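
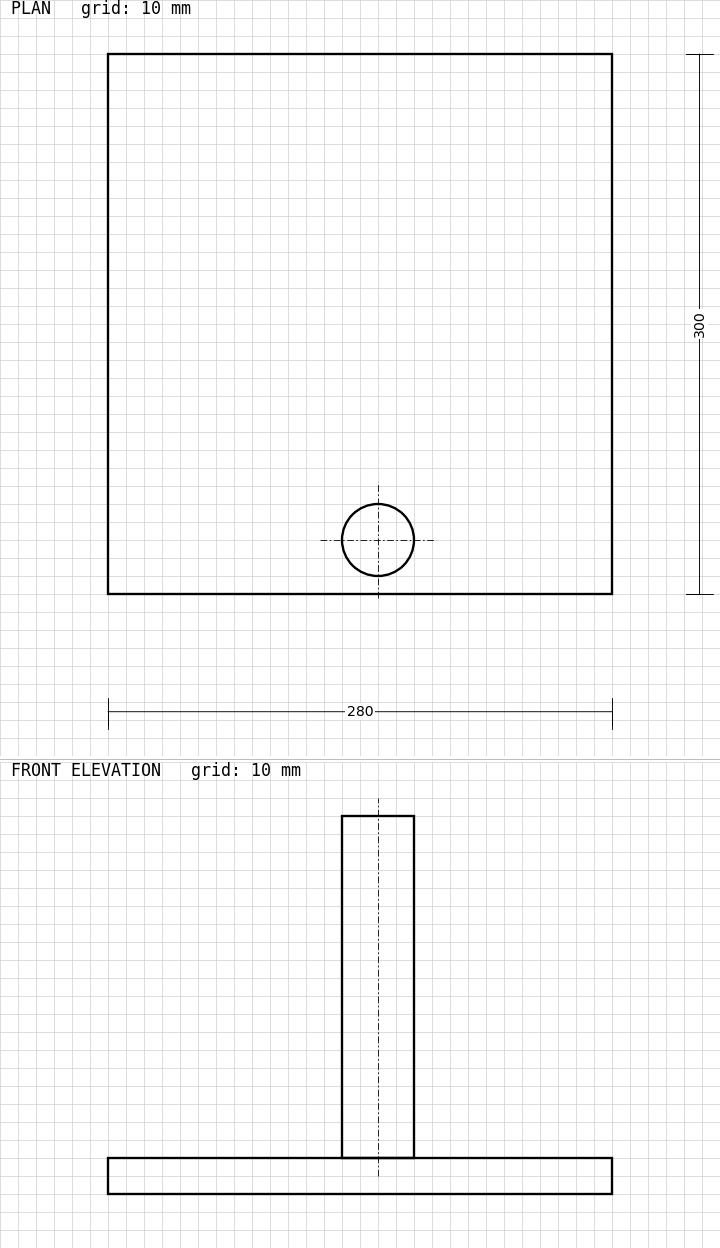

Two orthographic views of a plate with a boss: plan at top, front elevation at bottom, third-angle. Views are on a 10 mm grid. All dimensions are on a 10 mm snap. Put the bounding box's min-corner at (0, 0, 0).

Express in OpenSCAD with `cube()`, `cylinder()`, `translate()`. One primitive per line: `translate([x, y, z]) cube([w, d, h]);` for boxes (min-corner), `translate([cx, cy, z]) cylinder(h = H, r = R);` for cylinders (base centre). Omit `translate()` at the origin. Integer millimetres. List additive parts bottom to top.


cube([280, 300, 20]);
translate([150, 30, 20]) cylinder(h = 190, r = 20);


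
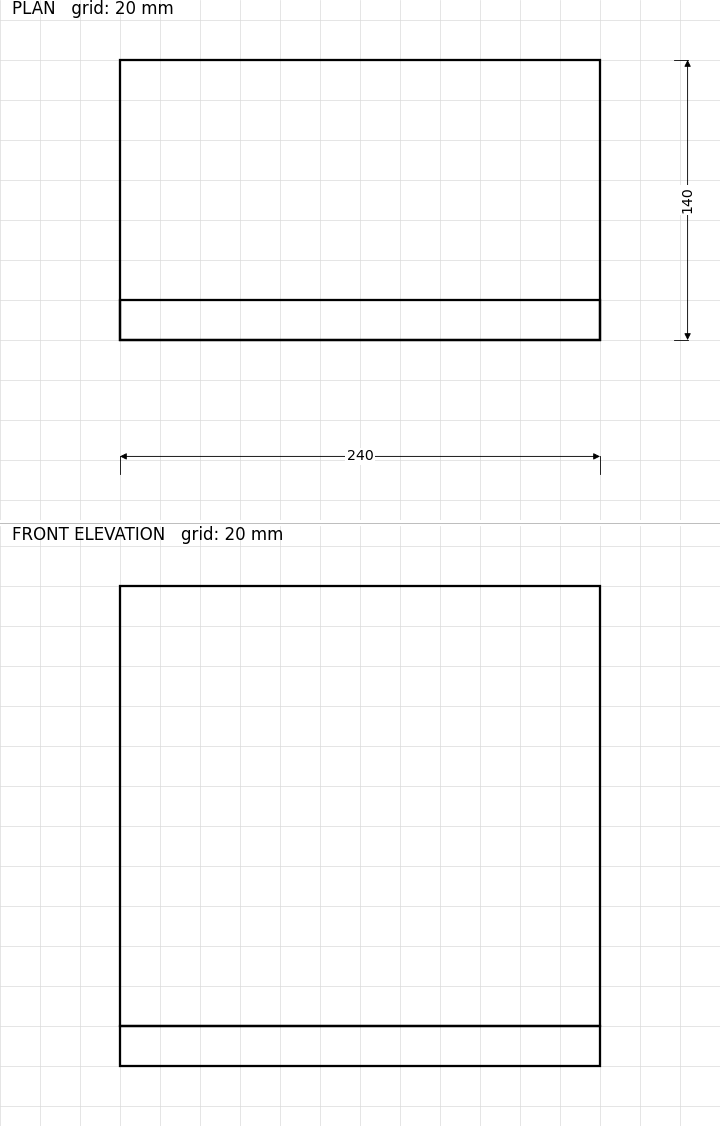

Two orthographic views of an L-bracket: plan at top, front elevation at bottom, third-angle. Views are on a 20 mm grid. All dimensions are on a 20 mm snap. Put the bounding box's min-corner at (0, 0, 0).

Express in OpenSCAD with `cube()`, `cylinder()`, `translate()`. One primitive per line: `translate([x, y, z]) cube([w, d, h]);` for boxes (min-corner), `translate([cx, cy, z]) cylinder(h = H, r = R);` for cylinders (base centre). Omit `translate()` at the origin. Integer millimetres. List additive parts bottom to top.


cube([240, 140, 20]);
translate([0, 0, 20]) cube([240, 20, 220]);


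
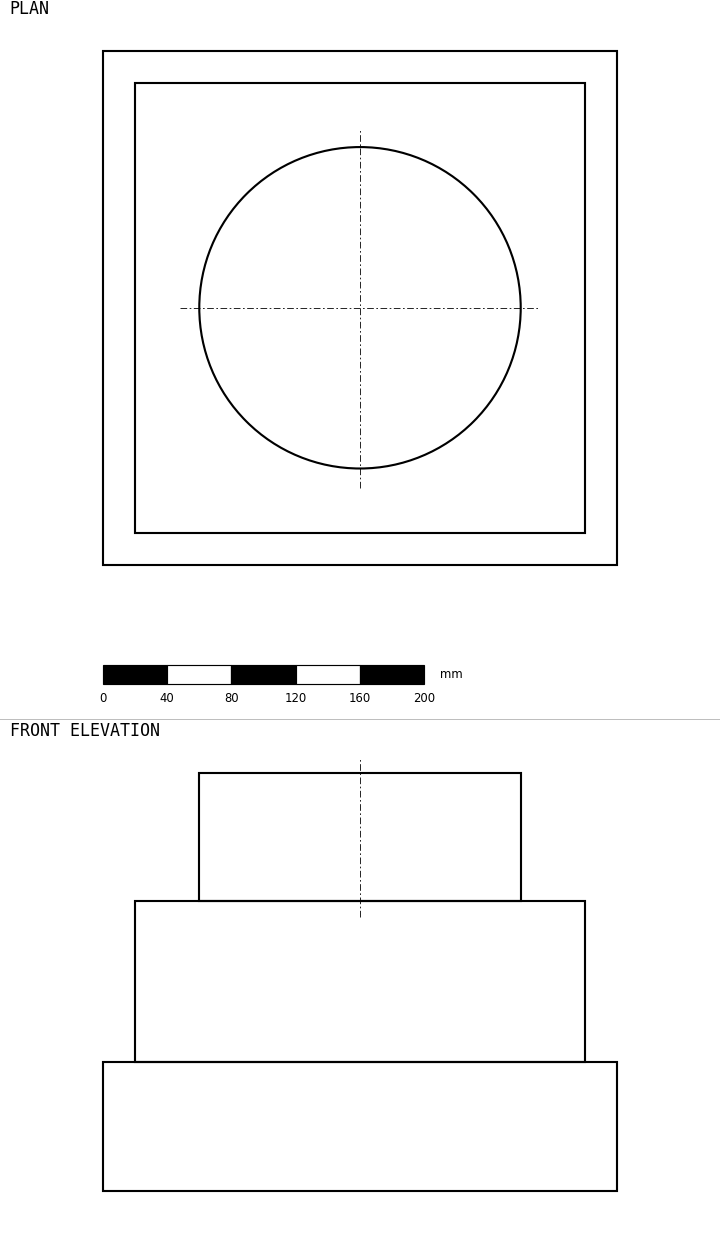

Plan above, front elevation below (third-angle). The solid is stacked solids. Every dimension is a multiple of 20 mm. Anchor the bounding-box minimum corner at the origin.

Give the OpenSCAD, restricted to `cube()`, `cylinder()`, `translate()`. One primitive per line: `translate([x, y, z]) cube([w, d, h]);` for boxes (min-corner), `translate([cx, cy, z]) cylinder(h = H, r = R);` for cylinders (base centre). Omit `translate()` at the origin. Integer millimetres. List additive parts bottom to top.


cube([320, 320, 80]);
translate([20, 20, 80]) cube([280, 280, 100]);
translate([160, 160, 180]) cylinder(h = 80, r = 100);


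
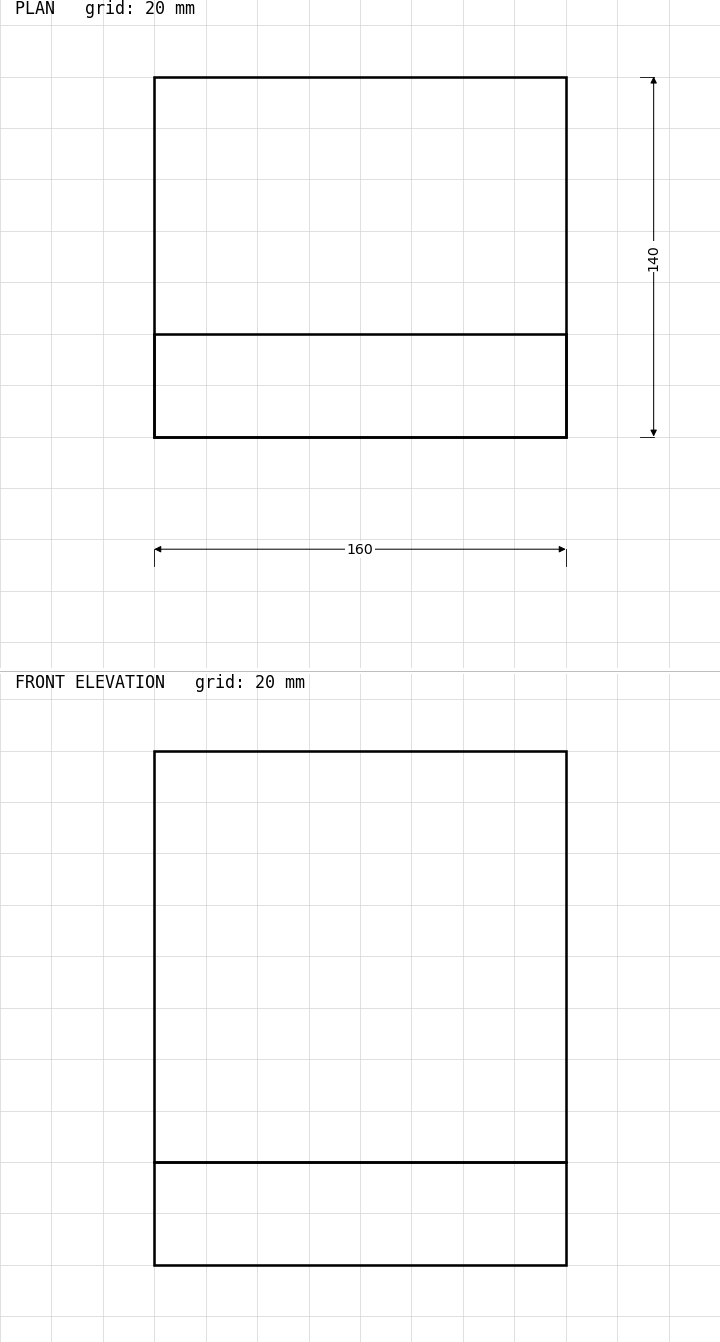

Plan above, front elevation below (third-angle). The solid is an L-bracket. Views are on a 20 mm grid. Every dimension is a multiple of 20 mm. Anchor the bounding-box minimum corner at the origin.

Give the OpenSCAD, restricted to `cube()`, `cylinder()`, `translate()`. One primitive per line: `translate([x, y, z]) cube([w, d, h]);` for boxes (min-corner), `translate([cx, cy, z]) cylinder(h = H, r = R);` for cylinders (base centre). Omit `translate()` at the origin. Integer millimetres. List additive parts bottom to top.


cube([160, 140, 40]);
translate([0, 0, 40]) cube([160, 40, 160]);


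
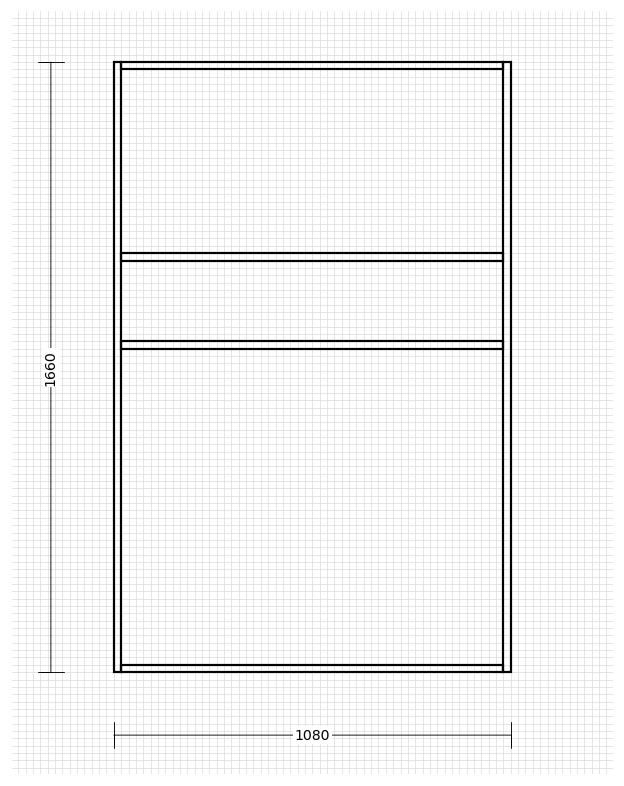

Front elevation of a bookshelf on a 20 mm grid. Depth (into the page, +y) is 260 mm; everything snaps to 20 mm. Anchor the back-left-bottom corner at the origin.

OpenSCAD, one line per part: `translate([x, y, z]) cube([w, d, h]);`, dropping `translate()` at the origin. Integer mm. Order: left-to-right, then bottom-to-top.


cube([20, 260, 1660]);
translate([20, 0, 0]) cube([1040, 260, 20]);
translate([20, 0, 880]) cube([1040, 260, 20]);
translate([20, 0, 1120]) cube([1040, 260, 20]);
translate([20, 0, 1640]) cube([1040, 260, 20]);
translate([1060, 0, 0]) cube([20, 260, 1660]);


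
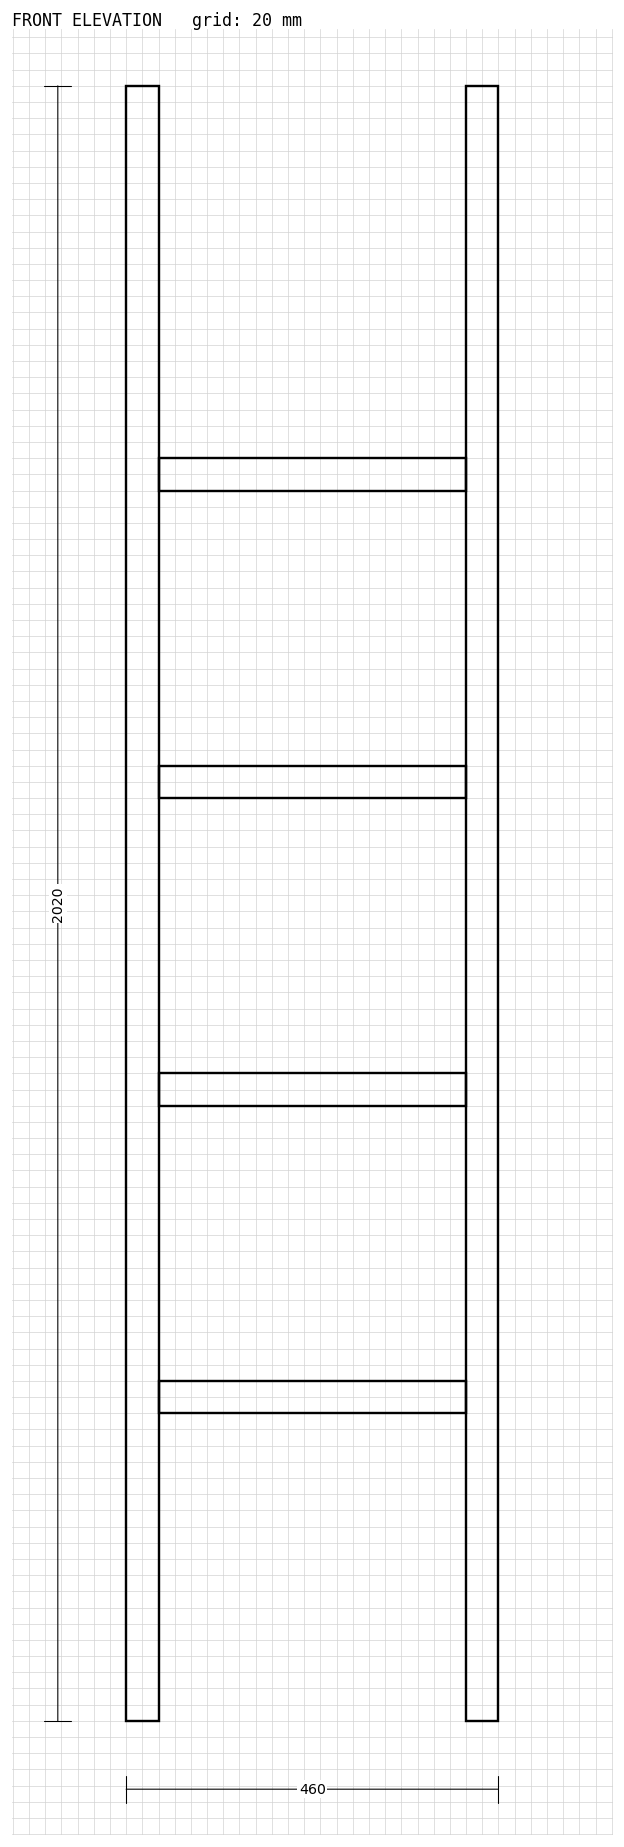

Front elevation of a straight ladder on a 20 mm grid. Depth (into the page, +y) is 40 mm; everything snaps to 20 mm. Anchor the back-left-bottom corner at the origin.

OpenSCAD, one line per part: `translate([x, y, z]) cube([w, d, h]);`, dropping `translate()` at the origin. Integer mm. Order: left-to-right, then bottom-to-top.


cube([40, 40, 2020]);
translate([40, 0, 380]) cube([380, 40, 40]);
translate([40, 0, 760]) cube([380, 40, 40]);
translate([40, 0, 1140]) cube([380, 40, 40]);
translate([40, 0, 1520]) cube([380, 40, 40]);
translate([420, 0, 0]) cube([40, 40, 2020]);


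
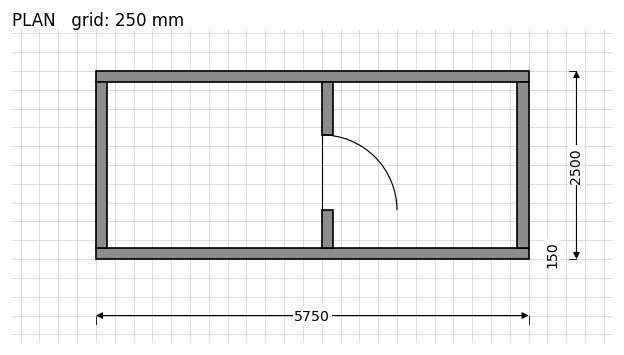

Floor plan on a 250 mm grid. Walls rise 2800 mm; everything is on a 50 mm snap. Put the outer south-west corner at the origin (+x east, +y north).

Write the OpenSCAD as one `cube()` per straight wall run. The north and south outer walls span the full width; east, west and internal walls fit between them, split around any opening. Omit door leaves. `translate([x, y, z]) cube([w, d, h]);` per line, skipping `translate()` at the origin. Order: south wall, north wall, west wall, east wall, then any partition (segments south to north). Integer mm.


cube([5750, 150, 2800]);
translate([0, 2350, 0]) cube([5750, 150, 2800]);
translate([0, 150, 0]) cube([150, 2200, 2800]);
translate([5600, 150, 0]) cube([150, 2200, 2800]);
translate([3000, 150, 0]) cube([150, 500, 2800]);
translate([3000, 1650, 0]) cube([150, 700, 2800]);


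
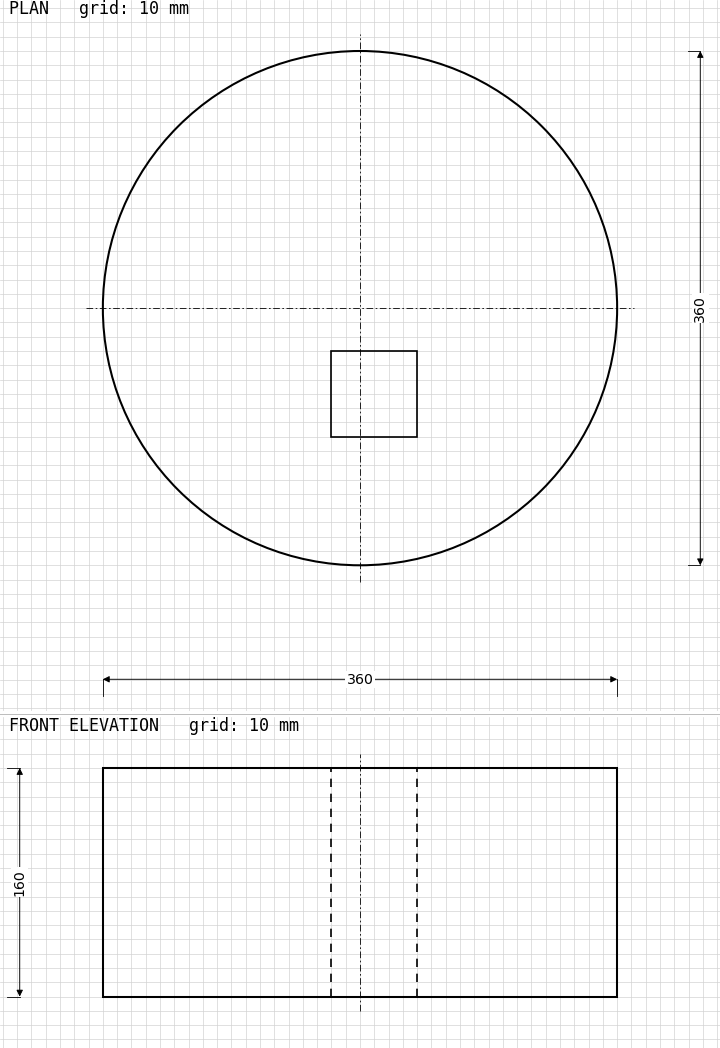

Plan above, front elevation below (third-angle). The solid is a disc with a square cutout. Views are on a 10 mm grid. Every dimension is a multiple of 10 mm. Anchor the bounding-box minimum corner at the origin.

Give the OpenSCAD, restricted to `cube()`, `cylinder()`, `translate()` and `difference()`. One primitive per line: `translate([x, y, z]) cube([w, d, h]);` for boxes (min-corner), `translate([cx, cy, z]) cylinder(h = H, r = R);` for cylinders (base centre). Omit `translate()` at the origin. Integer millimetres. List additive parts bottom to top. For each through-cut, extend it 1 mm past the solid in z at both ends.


difference() {
  translate([180, 180, 0]) cylinder(h = 160, r = 180);
  translate([160, 90, -1]) cube([60, 60, 162]);
}


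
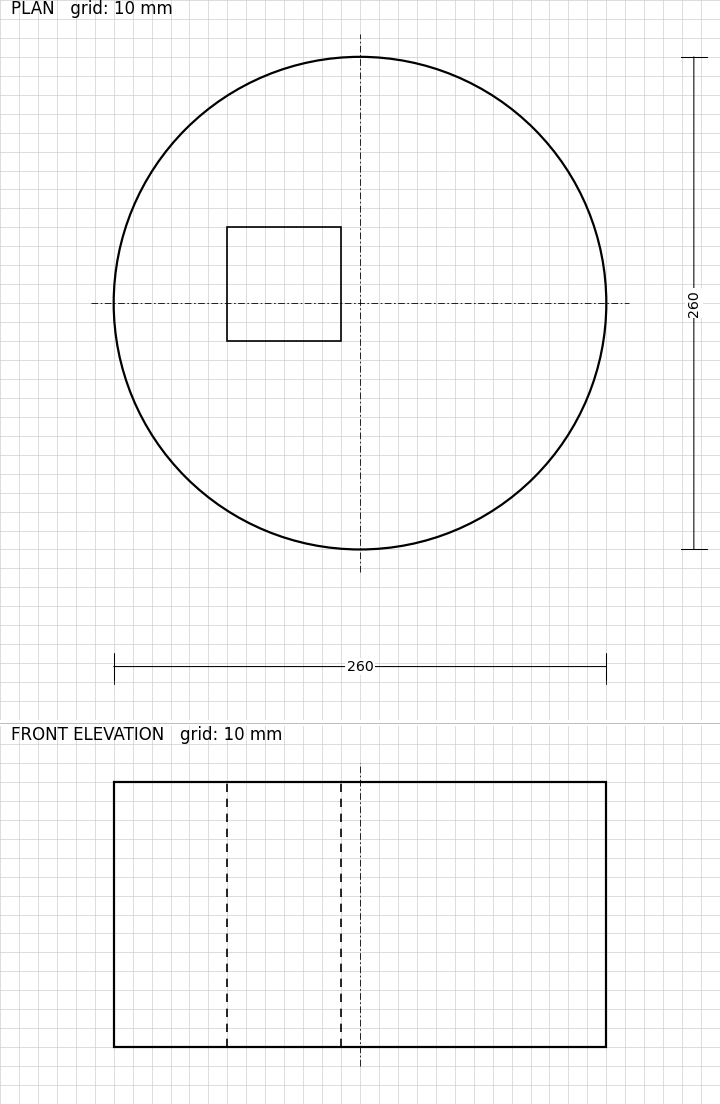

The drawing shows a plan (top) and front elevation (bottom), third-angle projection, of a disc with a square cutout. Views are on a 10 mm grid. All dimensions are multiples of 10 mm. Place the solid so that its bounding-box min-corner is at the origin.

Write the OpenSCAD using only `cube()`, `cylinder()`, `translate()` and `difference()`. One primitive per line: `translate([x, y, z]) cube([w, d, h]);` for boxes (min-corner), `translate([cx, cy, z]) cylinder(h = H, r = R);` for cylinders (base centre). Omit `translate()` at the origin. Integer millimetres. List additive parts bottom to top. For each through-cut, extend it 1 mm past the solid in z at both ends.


difference() {
  translate([130, 130, 0]) cylinder(h = 140, r = 130);
  translate([60, 110, -1]) cube([60, 60, 142]);
}


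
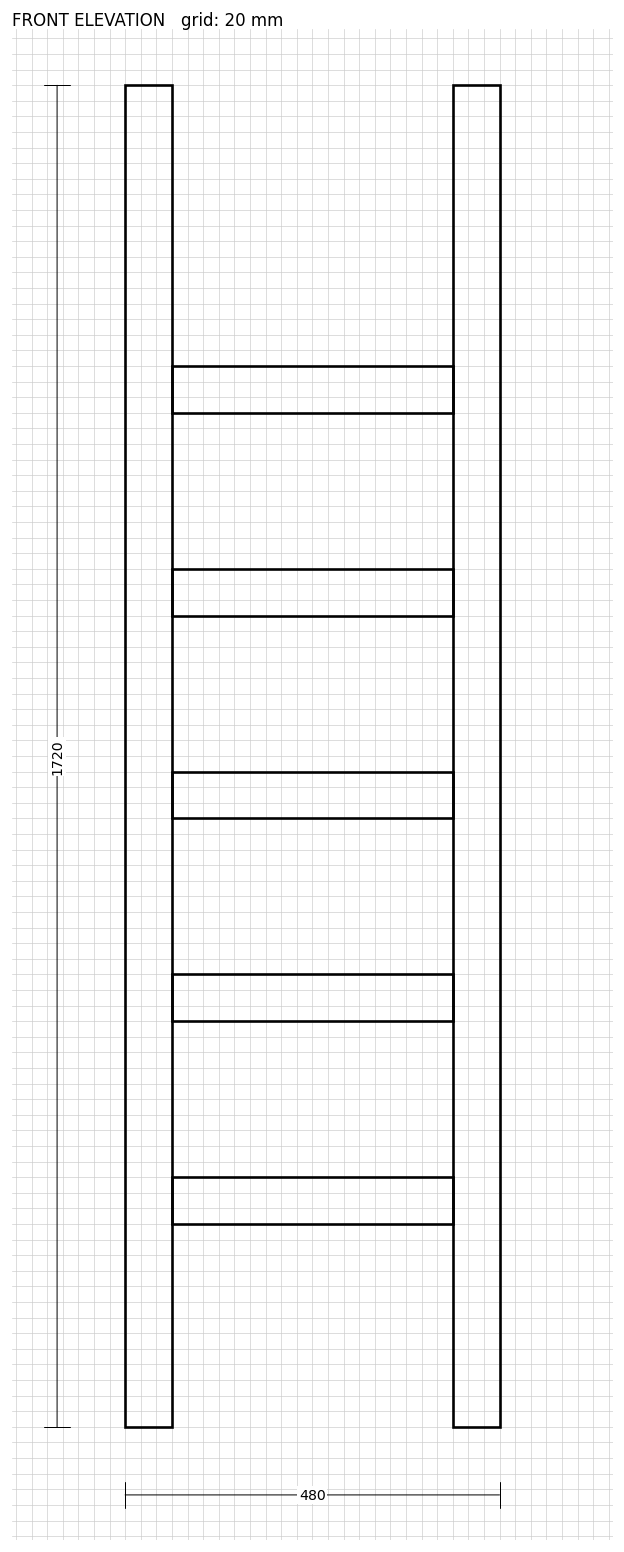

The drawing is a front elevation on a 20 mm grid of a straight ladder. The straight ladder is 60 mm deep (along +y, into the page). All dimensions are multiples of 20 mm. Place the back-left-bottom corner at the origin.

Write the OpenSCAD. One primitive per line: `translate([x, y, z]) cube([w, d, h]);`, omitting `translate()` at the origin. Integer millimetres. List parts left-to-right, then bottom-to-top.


cube([60, 60, 1720]);
translate([60, 0, 260]) cube([360, 60, 60]);
translate([60, 0, 520]) cube([360, 60, 60]);
translate([60, 0, 780]) cube([360, 60, 60]);
translate([60, 0, 1040]) cube([360, 60, 60]);
translate([60, 0, 1300]) cube([360, 60, 60]);
translate([420, 0, 0]) cube([60, 60, 1720]);


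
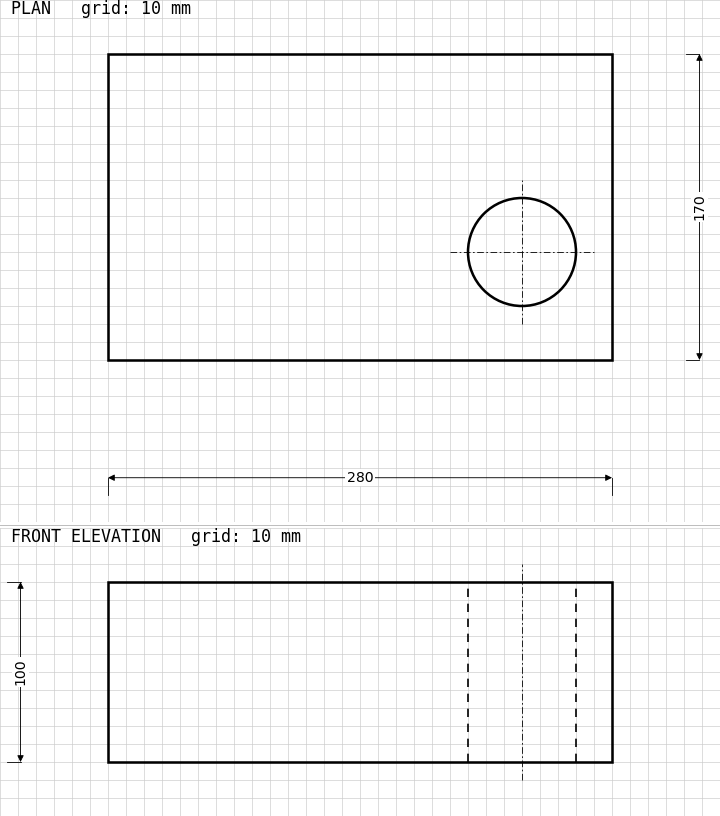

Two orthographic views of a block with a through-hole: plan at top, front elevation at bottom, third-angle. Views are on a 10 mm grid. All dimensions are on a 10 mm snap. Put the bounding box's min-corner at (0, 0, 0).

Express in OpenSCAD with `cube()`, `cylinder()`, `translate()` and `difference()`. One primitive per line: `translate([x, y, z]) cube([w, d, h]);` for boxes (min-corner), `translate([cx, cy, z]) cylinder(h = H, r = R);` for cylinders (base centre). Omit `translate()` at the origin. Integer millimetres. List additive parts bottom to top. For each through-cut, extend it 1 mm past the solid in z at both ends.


difference() {
  cube([280, 170, 100]);
  translate([230, 60, -1]) cylinder(h = 102, r = 30);
}


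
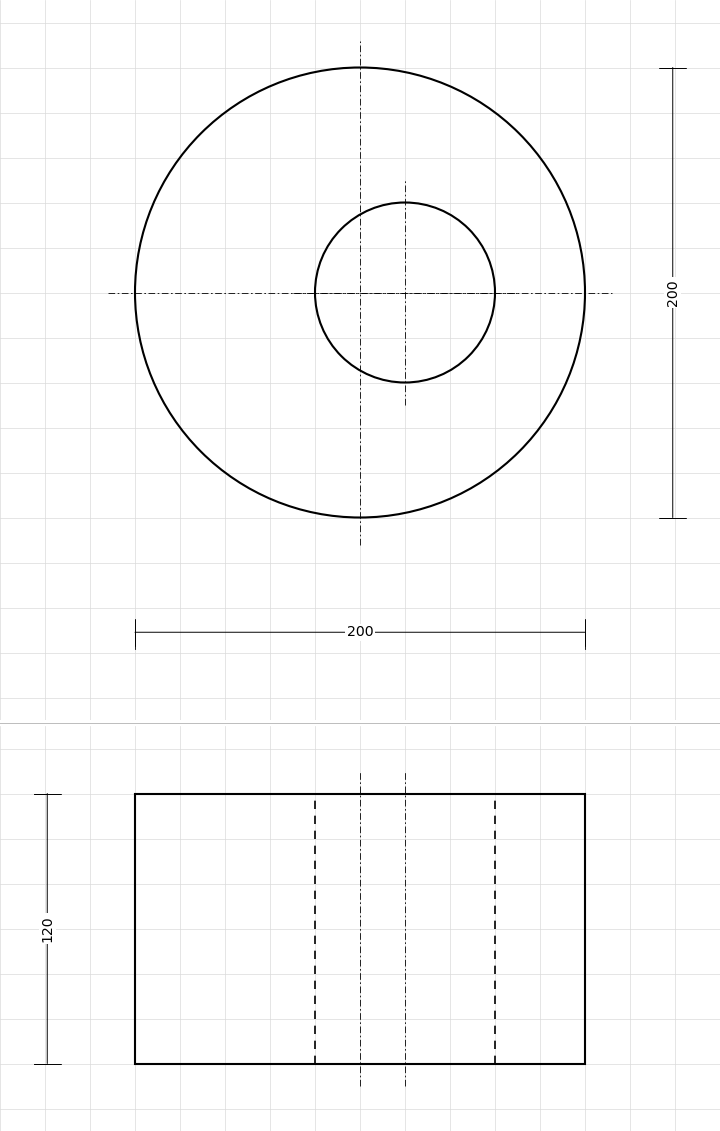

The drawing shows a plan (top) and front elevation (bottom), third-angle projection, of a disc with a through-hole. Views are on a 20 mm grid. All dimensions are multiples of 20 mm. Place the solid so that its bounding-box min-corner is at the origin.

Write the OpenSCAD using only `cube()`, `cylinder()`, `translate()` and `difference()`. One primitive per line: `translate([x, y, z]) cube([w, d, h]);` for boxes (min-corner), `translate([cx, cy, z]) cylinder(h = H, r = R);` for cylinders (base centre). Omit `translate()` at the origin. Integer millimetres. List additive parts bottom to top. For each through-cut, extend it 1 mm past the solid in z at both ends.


difference() {
  translate([100, 100, 0]) cylinder(h = 120, r = 100);
  translate([120, 100, -1]) cylinder(h = 122, r = 40);
}


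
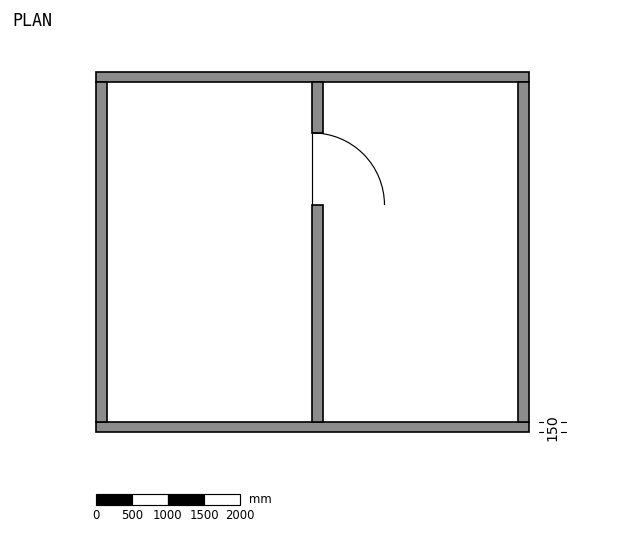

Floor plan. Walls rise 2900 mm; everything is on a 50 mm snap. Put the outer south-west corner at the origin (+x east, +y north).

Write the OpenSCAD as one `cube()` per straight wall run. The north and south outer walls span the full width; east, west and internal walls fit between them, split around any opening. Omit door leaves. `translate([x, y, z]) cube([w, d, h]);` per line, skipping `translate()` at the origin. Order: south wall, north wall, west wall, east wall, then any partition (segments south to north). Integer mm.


cube([6000, 150, 2900]);
translate([0, 4850, 0]) cube([6000, 150, 2900]);
translate([0, 150, 0]) cube([150, 4700, 2900]);
translate([5850, 150, 0]) cube([150, 4700, 2900]);
translate([3000, 150, 0]) cube([150, 3000, 2900]);
translate([3000, 4150, 0]) cube([150, 700, 2900]);


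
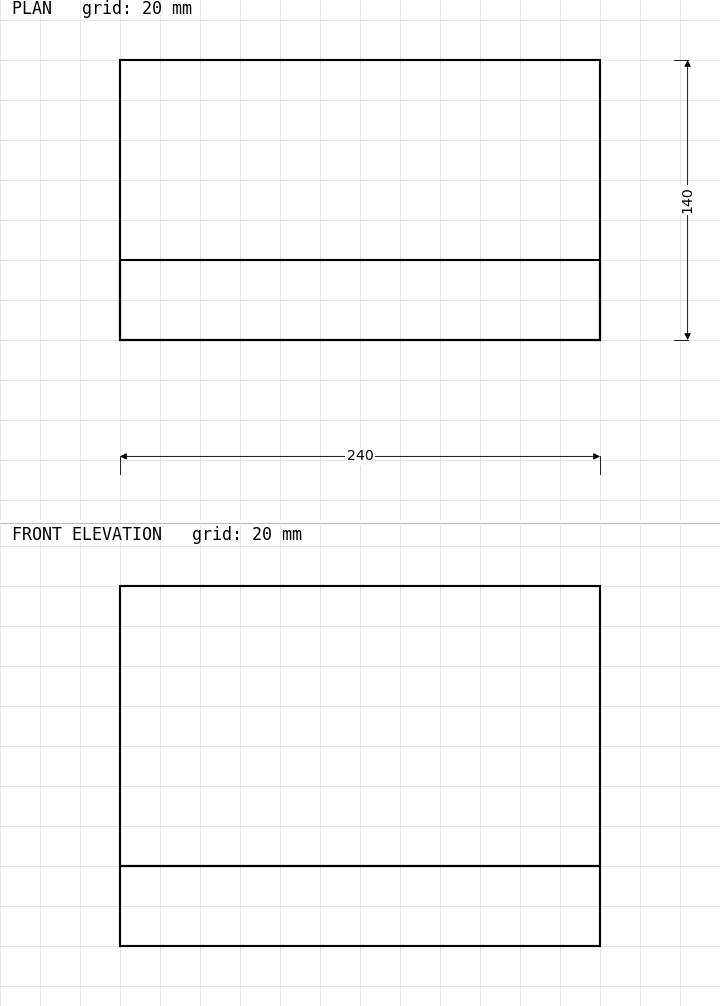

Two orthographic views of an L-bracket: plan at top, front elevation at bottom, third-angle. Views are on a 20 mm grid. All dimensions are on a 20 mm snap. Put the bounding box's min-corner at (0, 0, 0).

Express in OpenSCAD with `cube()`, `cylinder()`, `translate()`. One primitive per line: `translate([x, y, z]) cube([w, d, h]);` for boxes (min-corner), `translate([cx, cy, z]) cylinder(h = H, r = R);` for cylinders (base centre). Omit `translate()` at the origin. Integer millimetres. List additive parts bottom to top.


cube([240, 140, 40]);
translate([0, 0, 40]) cube([240, 40, 140]);


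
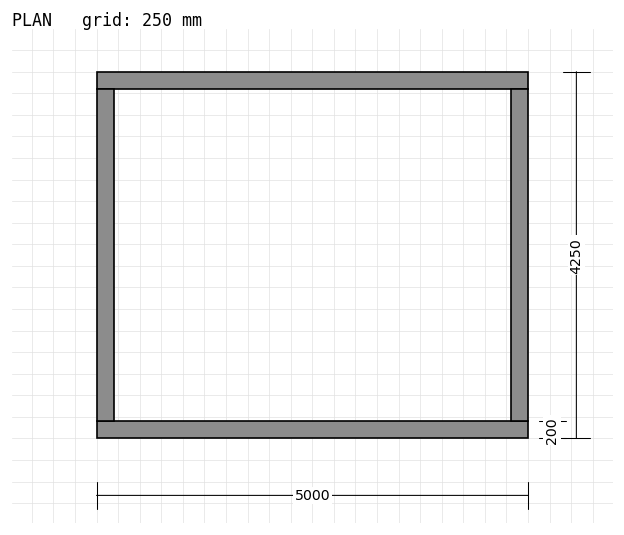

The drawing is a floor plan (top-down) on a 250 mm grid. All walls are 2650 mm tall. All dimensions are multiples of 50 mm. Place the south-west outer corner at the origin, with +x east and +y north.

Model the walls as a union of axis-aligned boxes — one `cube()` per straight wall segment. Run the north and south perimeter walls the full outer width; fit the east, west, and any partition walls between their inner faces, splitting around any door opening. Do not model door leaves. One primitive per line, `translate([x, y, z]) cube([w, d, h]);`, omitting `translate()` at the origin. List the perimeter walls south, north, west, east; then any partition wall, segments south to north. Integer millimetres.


cube([5000, 200, 2650]);
translate([0, 4050, 0]) cube([5000, 200, 2650]);
translate([0, 200, 0]) cube([200, 3850, 2650]);
translate([4800, 200, 0]) cube([200, 3850, 2650]);


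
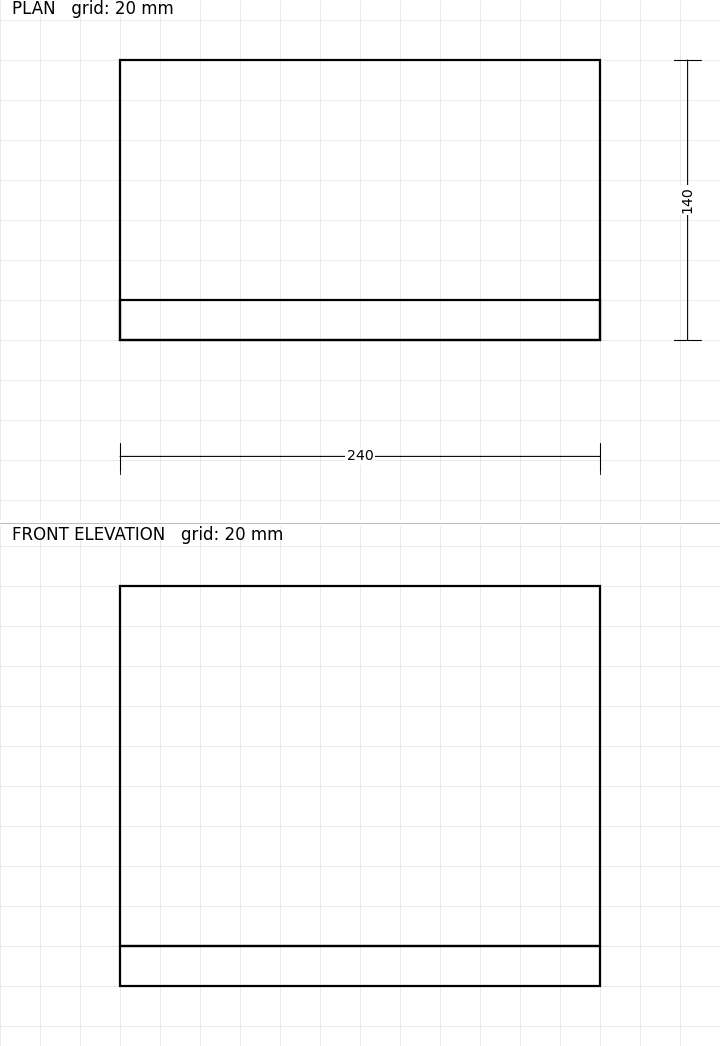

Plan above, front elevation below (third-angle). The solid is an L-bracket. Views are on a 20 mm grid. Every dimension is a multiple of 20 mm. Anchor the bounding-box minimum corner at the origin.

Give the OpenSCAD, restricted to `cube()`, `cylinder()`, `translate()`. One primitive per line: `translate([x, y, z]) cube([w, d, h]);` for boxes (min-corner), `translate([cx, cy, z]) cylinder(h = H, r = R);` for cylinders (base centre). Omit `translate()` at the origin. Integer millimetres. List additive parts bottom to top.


cube([240, 140, 20]);
translate([0, 0, 20]) cube([240, 20, 180]);


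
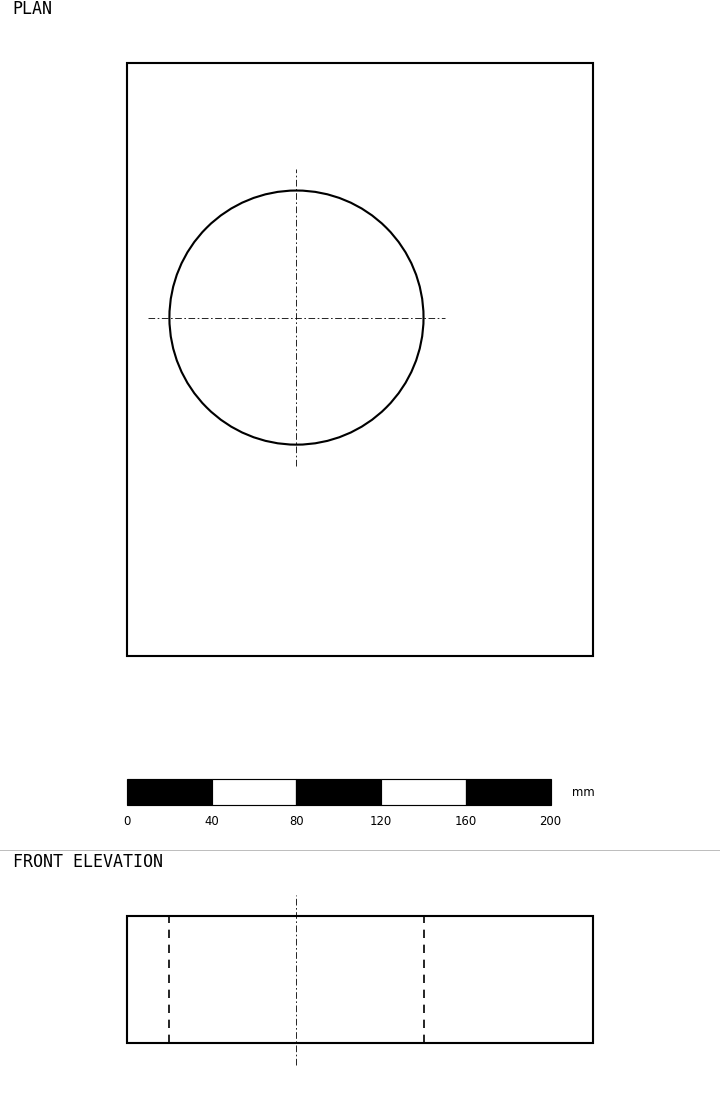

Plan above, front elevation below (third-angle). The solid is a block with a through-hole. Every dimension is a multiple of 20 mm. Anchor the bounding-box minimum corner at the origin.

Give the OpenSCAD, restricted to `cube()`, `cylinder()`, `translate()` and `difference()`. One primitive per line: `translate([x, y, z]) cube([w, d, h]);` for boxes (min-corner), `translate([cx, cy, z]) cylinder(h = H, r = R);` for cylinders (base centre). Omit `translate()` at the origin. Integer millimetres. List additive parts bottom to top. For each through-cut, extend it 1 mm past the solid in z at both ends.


difference() {
  cube([220, 280, 60]);
  translate([80, 160, -1]) cylinder(h = 62, r = 60);
}


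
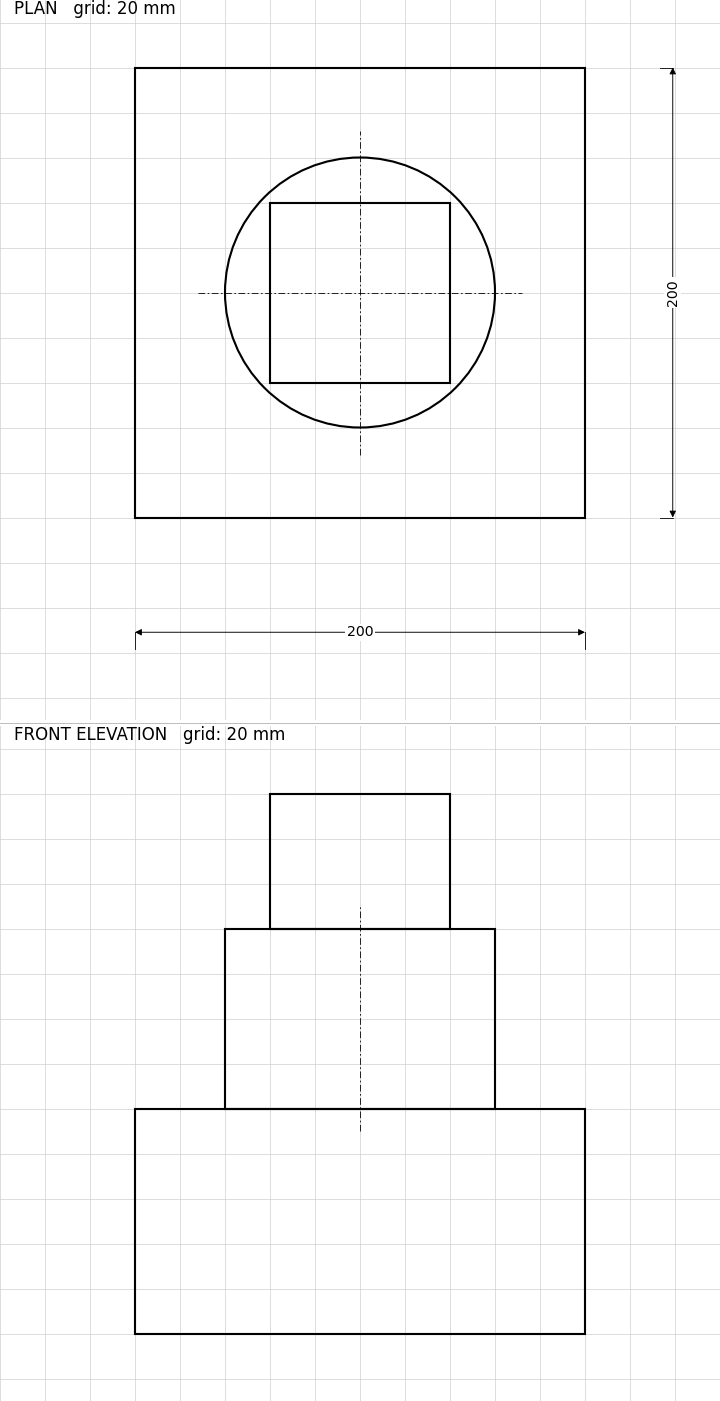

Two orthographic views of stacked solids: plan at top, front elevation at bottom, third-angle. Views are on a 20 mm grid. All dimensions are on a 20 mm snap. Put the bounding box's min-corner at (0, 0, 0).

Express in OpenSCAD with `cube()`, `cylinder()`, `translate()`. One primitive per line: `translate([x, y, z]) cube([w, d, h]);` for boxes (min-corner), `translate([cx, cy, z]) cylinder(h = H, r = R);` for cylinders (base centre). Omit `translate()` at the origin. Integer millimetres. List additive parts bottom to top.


cube([200, 200, 100]);
translate([100, 100, 100]) cylinder(h = 80, r = 60);
translate([60, 60, 180]) cube([80, 80, 60]);


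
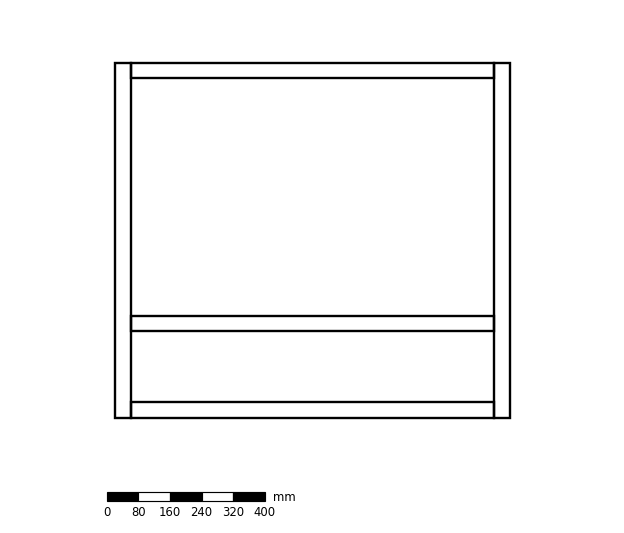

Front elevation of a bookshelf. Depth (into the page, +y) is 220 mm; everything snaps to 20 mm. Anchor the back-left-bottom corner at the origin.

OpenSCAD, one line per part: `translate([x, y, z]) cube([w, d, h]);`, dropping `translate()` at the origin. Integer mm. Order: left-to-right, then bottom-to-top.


cube([40, 220, 900]);
translate([40, 0, 0]) cube([920, 220, 40]);
translate([40, 0, 220]) cube([920, 220, 40]);
translate([40, 0, 860]) cube([920, 220, 40]);
translate([960, 0, 0]) cube([40, 220, 900]);


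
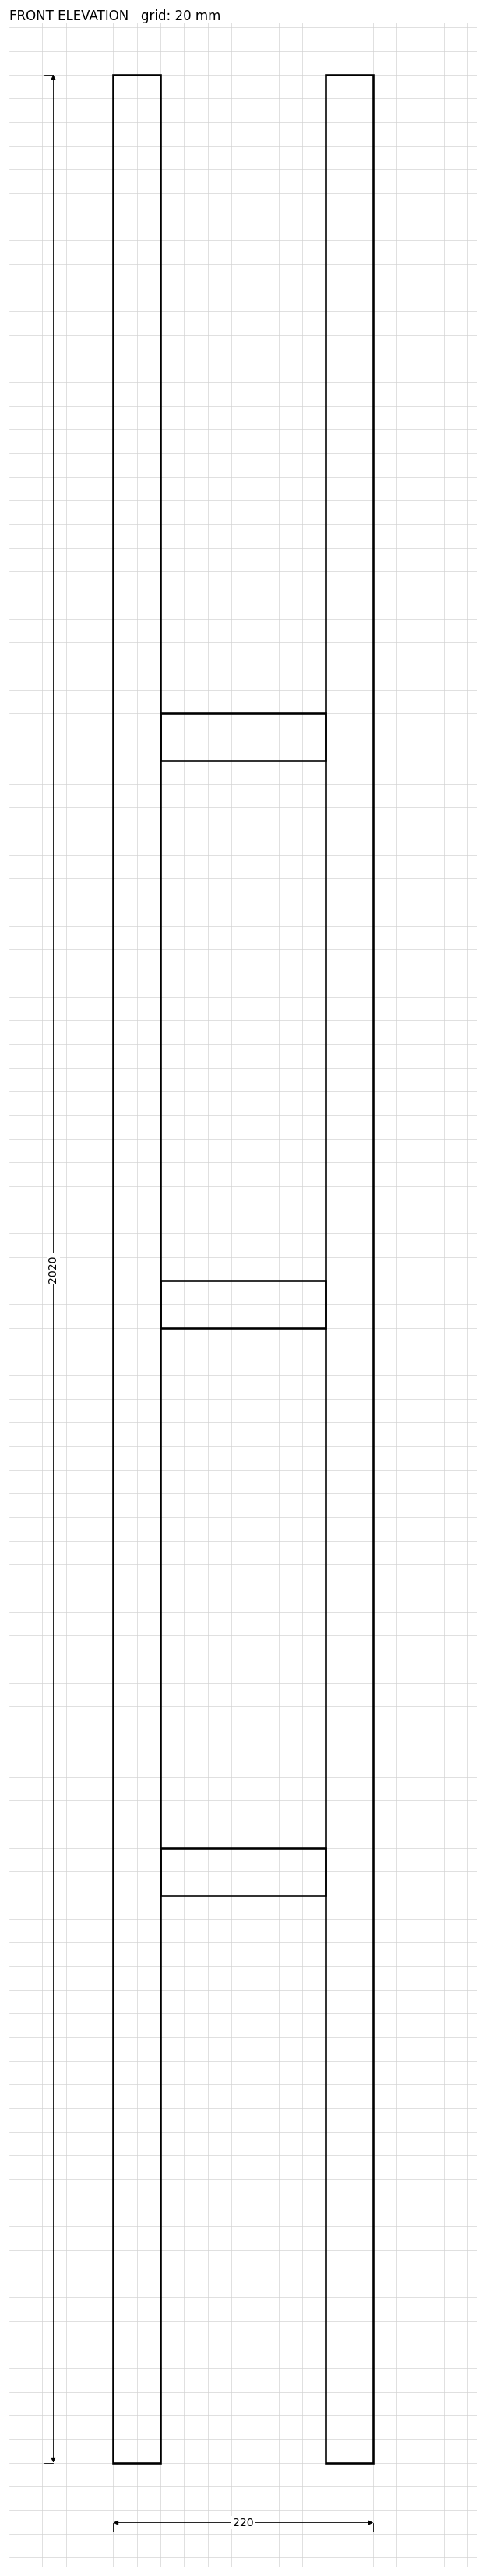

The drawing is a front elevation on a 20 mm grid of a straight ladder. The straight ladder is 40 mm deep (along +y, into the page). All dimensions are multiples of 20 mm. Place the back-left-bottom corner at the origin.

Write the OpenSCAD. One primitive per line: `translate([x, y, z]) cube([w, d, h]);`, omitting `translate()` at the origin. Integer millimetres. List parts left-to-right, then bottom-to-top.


cube([40, 40, 2020]);
translate([40, 0, 480]) cube([140, 40, 40]);
translate([40, 0, 960]) cube([140, 40, 40]);
translate([40, 0, 1440]) cube([140, 40, 40]);
translate([180, 0, 0]) cube([40, 40, 2020]);


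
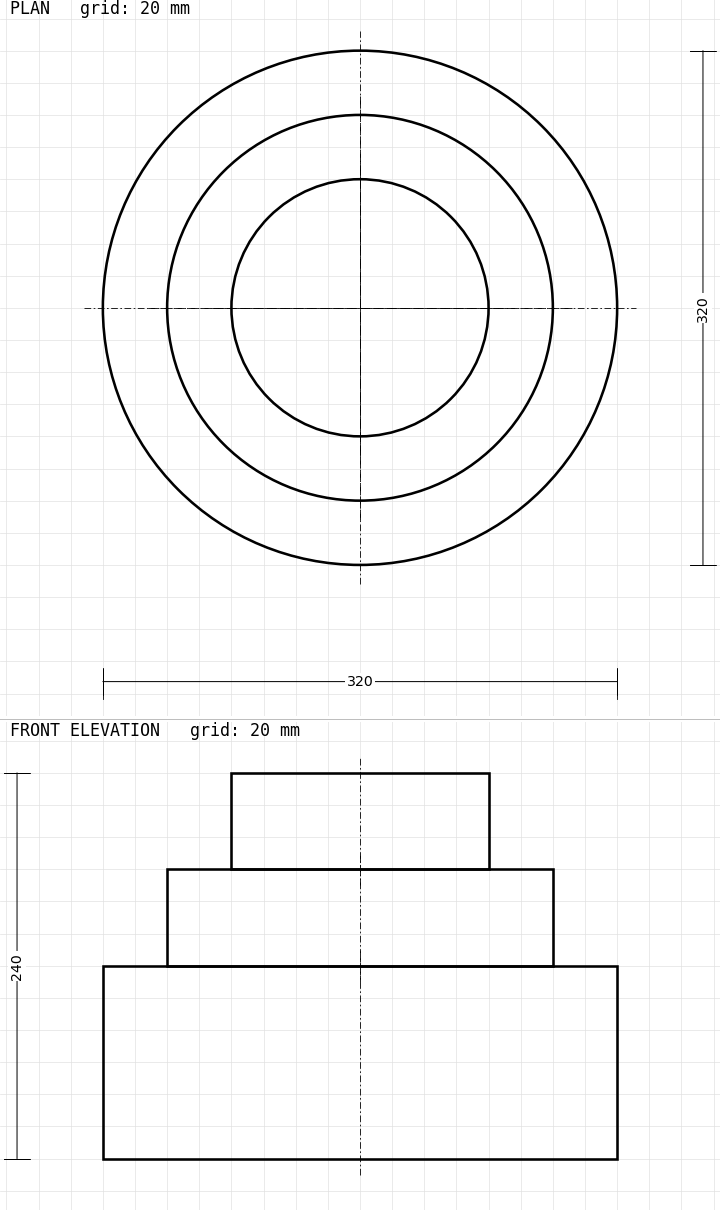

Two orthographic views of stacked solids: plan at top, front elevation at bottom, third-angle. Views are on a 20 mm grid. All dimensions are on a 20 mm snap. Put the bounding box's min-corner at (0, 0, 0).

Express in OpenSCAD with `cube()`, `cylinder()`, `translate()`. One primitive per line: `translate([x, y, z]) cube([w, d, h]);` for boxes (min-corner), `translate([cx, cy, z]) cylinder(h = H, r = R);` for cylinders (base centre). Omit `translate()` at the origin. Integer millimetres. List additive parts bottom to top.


translate([160, 160, 0]) cylinder(h = 120, r = 160);
translate([160, 160, 120]) cylinder(h = 60, r = 120);
translate([160, 160, 180]) cylinder(h = 60, r = 80);


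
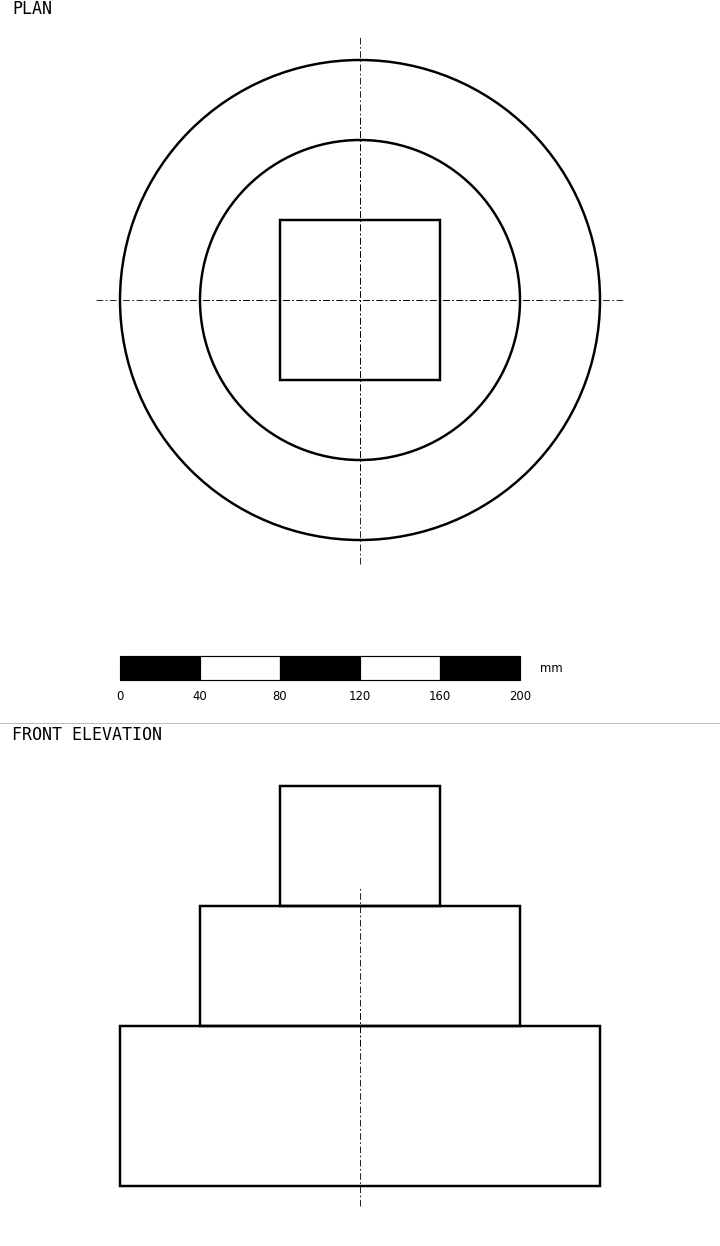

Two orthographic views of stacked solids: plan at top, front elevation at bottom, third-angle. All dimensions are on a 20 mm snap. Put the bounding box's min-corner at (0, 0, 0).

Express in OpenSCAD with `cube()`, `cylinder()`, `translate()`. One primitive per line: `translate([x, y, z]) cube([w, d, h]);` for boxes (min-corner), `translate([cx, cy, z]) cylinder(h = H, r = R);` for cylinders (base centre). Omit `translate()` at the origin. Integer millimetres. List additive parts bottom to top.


translate([120, 120, 0]) cylinder(h = 80, r = 120);
translate([120, 120, 80]) cylinder(h = 60, r = 80);
translate([80, 80, 140]) cube([80, 80, 60]);


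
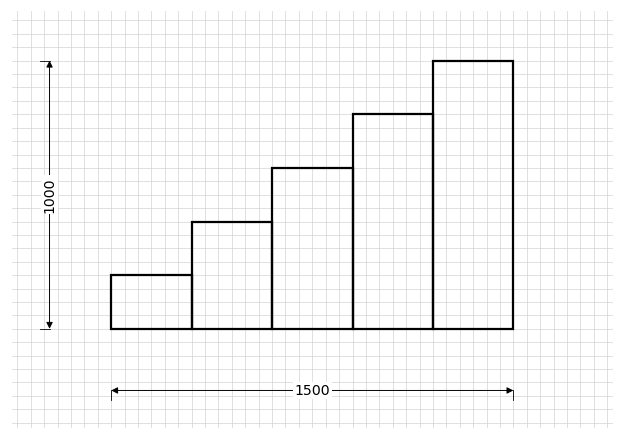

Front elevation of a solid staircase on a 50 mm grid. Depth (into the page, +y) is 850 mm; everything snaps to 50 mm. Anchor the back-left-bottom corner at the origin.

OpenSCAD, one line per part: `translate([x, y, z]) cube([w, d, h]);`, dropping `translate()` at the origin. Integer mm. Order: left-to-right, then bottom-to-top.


cube([300, 850, 200]);
translate([300, 0, 0]) cube([300, 850, 400]);
translate([600, 0, 0]) cube([300, 850, 600]);
translate([900, 0, 0]) cube([300, 850, 800]);
translate([1200, 0, 0]) cube([300, 850, 1000]);


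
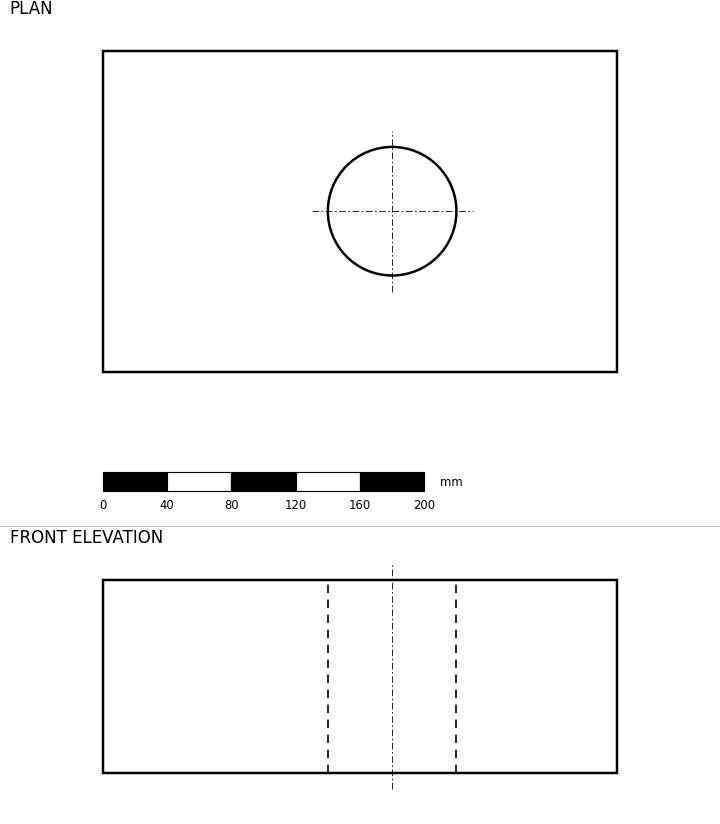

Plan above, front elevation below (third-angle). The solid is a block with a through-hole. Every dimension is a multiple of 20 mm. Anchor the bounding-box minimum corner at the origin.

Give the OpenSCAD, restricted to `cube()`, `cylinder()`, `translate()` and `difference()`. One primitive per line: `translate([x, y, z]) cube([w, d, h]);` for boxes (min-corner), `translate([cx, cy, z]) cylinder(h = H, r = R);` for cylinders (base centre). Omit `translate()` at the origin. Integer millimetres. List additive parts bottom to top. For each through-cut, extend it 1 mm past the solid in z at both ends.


difference() {
  cube([320, 200, 120]);
  translate([180, 100, -1]) cylinder(h = 122, r = 40);
}


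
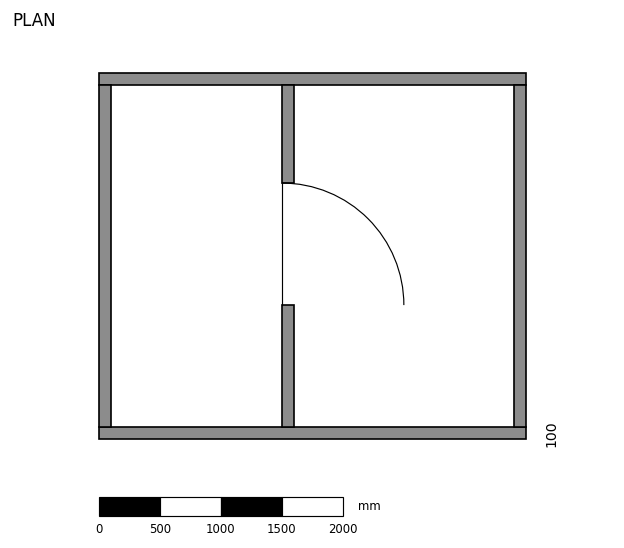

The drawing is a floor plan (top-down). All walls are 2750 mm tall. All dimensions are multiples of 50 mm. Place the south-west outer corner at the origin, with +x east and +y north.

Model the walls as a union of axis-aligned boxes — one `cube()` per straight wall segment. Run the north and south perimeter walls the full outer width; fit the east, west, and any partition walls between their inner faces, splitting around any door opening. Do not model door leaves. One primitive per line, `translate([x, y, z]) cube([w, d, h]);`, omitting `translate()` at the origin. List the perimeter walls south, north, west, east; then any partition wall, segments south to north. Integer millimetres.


cube([3500, 100, 2750]);
translate([0, 2900, 0]) cube([3500, 100, 2750]);
translate([0, 100, 0]) cube([100, 2800, 2750]);
translate([3400, 100, 0]) cube([100, 2800, 2750]);
translate([1500, 100, 0]) cube([100, 1000, 2750]);
translate([1500, 2100, 0]) cube([100, 800, 2750]);


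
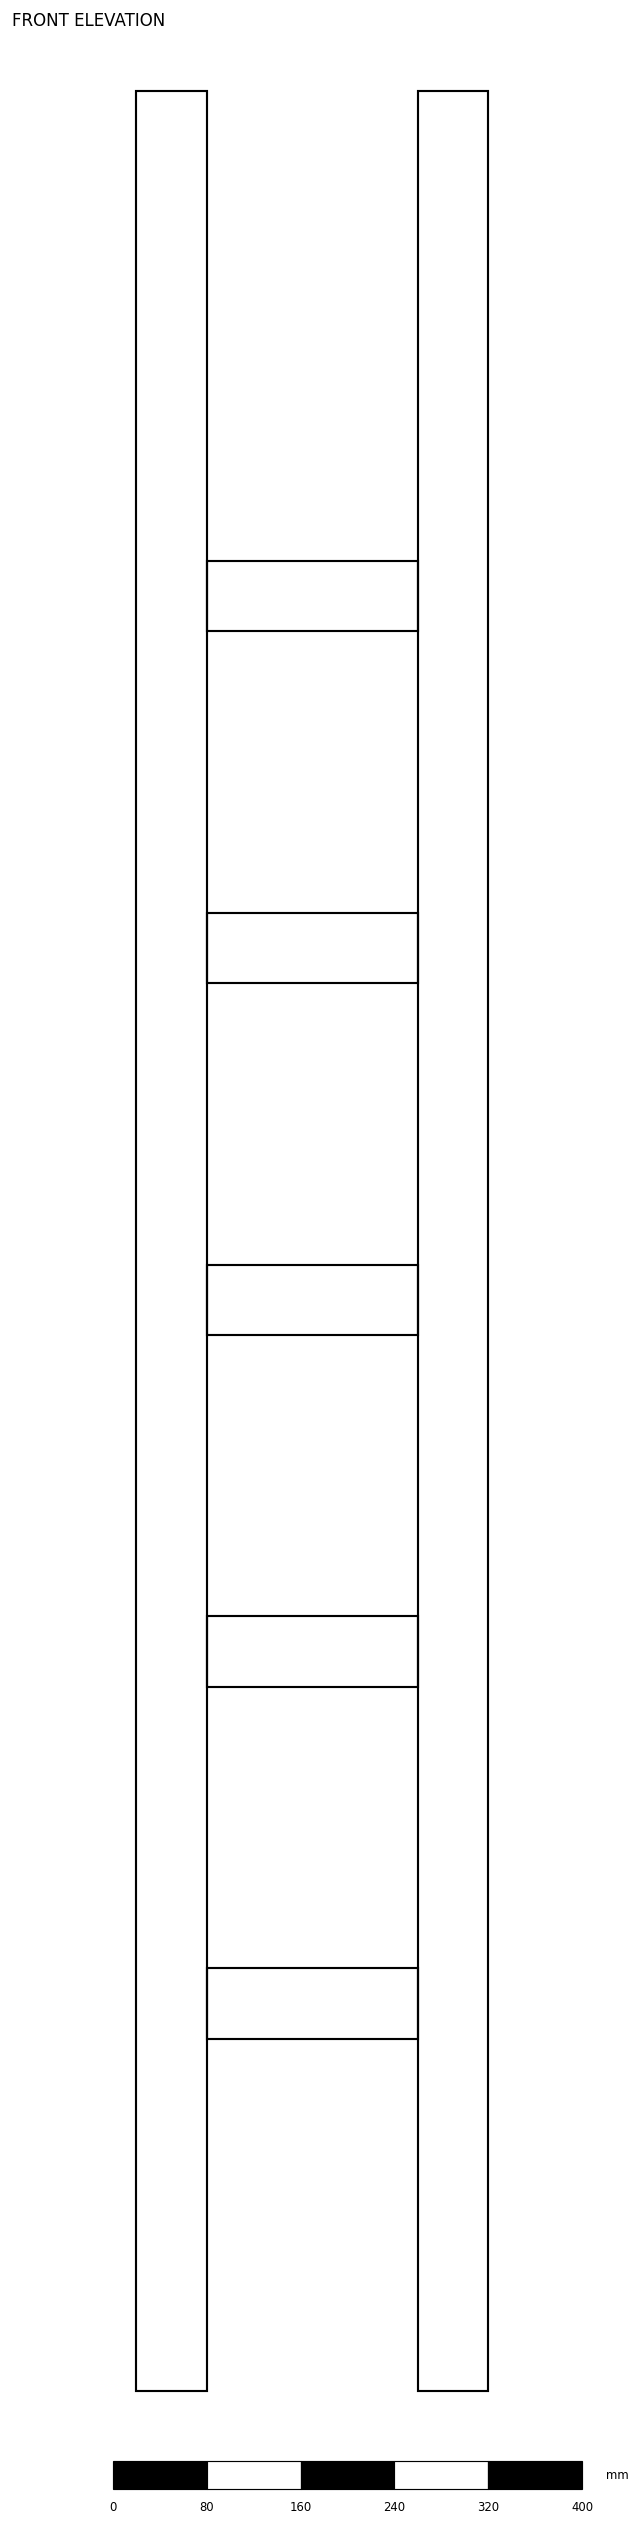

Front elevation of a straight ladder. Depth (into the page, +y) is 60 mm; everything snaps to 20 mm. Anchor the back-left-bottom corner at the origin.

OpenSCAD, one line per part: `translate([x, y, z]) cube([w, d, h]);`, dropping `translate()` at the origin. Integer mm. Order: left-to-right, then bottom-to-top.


cube([60, 60, 1960]);
translate([60, 0, 300]) cube([180, 60, 60]);
translate([60, 0, 600]) cube([180, 60, 60]);
translate([60, 0, 900]) cube([180, 60, 60]);
translate([60, 0, 1200]) cube([180, 60, 60]);
translate([60, 0, 1500]) cube([180, 60, 60]);
translate([240, 0, 0]) cube([60, 60, 1960]);


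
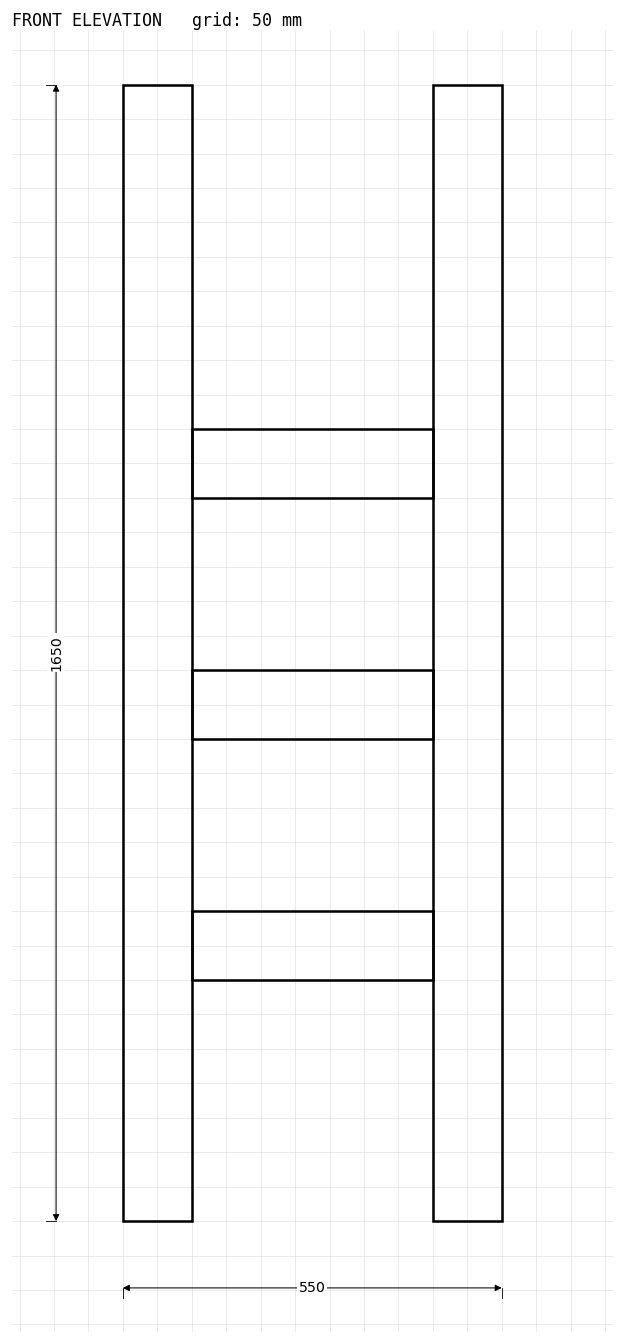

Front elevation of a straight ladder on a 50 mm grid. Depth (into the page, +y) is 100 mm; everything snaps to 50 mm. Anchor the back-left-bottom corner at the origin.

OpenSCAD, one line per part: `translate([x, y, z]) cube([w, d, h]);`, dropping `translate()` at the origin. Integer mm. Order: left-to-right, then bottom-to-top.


cube([100, 100, 1650]);
translate([100, 0, 350]) cube([350, 100, 100]);
translate([100, 0, 700]) cube([350, 100, 100]);
translate([100, 0, 1050]) cube([350, 100, 100]);
translate([450, 0, 0]) cube([100, 100, 1650]);


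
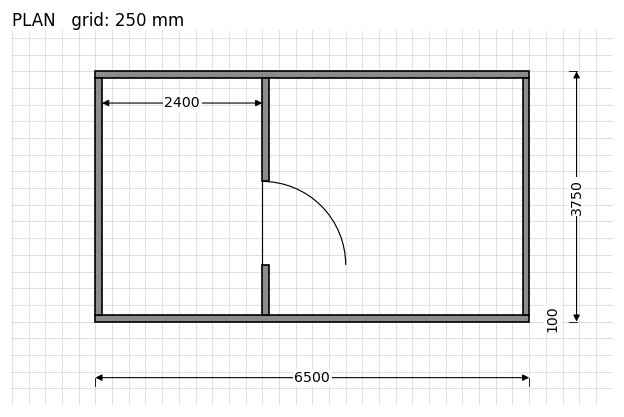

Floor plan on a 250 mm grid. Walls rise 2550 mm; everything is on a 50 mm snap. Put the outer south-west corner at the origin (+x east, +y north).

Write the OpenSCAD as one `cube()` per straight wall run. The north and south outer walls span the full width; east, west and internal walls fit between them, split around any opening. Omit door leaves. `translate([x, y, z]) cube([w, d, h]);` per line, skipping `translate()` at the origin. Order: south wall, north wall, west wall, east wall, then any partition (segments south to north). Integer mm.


cube([6500, 100, 2550]);
translate([0, 3650, 0]) cube([6500, 100, 2550]);
translate([0, 100, 0]) cube([100, 3550, 2550]);
translate([6400, 100, 0]) cube([100, 3550, 2550]);
translate([2500, 100, 0]) cube([100, 750, 2550]);
translate([2500, 2100, 0]) cube([100, 1550, 2550]);


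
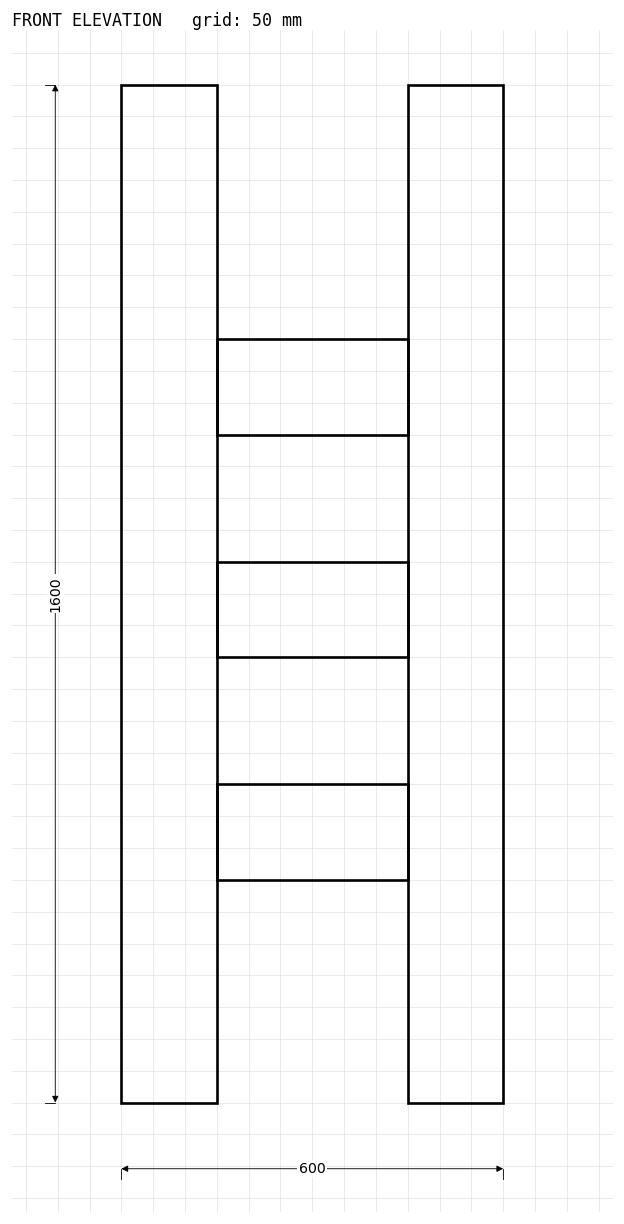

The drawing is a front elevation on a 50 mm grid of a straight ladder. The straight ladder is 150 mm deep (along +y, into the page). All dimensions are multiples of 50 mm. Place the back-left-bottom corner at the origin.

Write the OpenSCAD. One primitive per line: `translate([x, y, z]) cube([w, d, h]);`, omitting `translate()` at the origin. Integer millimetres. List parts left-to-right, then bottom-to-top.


cube([150, 150, 1600]);
translate([150, 0, 350]) cube([300, 150, 150]);
translate([150, 0, 700]) cube([300, 150, 150]);
translate([150, 0, 1050]) cube([300, 150, 150]);
translate([450, 0, 0]) cube([150, 150, 1600]);


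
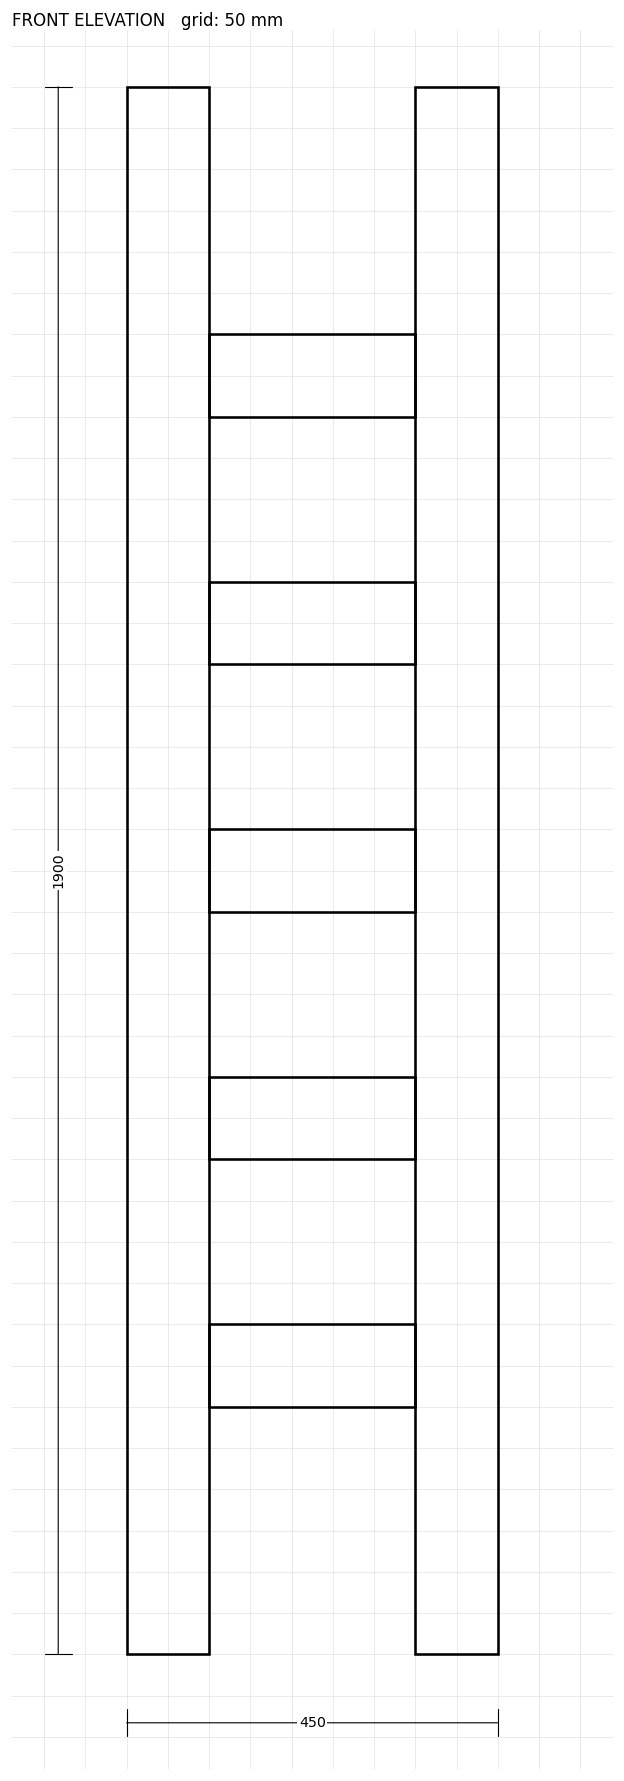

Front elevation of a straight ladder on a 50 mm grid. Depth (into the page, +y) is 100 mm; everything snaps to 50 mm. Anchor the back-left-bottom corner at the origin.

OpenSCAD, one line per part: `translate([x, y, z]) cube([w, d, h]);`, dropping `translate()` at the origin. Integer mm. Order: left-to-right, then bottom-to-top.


cube([100, 100, 1900]);
translate([100, 0, 300]) cube([250, 100, 100]);
translate([100, 0, 600]) cube([250, 100, 100]);
translate([100, 0, 900]) cube([250, 100, 100]);
translate([100, 0, 1200]) cube([250, 100, 100]);
translate([100, 0, 1500]) cube([250, 100, 100]);
translate([350, 0, 0]) cube([100, 100, 1900]);


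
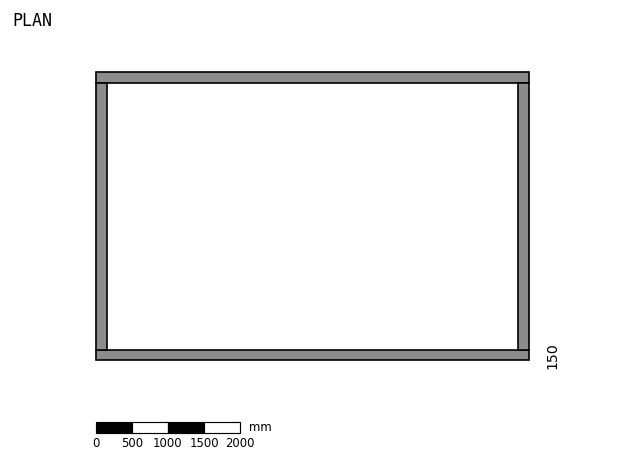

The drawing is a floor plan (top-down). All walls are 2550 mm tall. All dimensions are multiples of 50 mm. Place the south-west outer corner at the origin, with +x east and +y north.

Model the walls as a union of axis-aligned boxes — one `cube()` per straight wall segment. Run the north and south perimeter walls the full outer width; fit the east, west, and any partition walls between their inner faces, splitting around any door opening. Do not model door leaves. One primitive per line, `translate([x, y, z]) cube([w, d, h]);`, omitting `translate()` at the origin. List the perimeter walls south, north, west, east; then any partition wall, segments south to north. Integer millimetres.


cube([6000, 150, 2550]);
translate([0, 3850, 0]) cube([6000, 150, 2550]);
translate([0, 150, 0]) cube([150, 3700, 2550]);
translate([5850, 150, 0]) cube([150, 3700, 2550]);


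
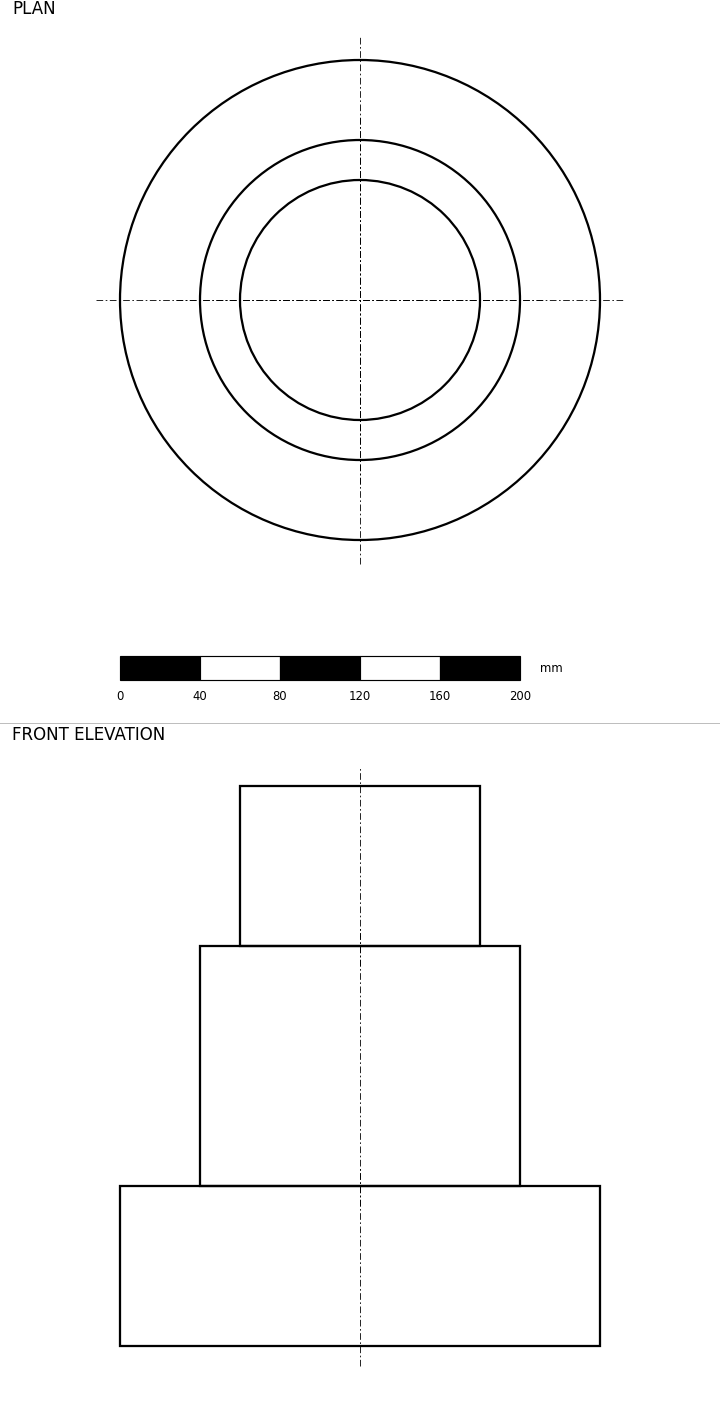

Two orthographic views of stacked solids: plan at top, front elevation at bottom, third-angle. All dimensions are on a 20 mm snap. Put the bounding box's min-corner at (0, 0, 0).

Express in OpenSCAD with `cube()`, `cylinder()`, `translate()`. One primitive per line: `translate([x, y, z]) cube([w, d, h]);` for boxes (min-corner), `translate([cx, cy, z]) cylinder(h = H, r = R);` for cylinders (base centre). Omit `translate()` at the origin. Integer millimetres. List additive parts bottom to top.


translate([120, 120, 0]) cylinder(h = 80, r = 120);
translate([120, 120, 80]) cylinder(h = 120, r = 80);
translate([120, 120, 200]) cylinder(h = 80, r = 60);
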